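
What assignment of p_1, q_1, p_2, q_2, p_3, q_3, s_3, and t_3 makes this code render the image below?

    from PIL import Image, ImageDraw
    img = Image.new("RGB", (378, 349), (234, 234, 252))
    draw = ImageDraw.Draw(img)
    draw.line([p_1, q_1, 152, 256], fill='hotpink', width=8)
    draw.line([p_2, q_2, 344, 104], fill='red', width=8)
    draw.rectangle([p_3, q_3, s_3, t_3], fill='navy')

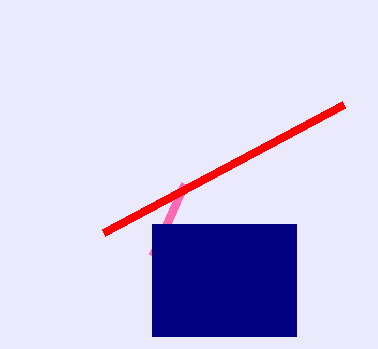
p_1 = 184
q_1 = 184
p_2 = 104
q_2 = 232
p_3 = 152
q_3 = 224
s_3 = 296
t_3 = 336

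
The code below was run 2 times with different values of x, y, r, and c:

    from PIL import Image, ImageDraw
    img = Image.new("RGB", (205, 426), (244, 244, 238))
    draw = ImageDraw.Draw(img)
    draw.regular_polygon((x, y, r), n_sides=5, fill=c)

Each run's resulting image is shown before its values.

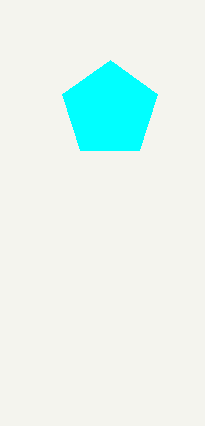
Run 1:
x = 110
y = 110
r = 50
c = 'cyan'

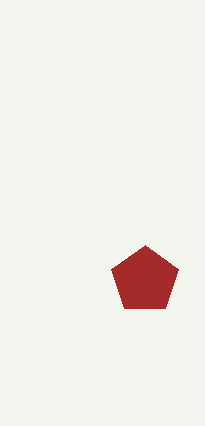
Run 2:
x = 145; y = 280; r = 35; c = 'brown'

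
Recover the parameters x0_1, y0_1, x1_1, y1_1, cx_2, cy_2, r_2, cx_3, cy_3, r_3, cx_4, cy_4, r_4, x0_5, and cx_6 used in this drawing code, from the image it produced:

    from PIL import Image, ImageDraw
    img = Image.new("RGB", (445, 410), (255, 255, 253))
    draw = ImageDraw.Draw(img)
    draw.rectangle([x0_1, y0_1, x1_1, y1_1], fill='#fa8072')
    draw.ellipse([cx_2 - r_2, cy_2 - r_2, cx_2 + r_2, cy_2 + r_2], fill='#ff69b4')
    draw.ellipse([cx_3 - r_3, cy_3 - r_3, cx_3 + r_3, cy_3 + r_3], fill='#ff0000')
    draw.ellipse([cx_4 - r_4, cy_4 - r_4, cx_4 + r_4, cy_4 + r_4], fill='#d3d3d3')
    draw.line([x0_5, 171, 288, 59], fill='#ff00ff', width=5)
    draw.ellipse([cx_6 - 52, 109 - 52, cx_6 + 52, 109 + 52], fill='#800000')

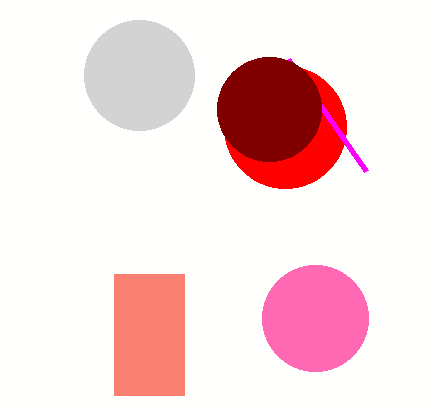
x0_1 = 114, y0_1 = 274, x1_1 = 184, y1_1 = 395, cx_2 = 315, cy_2 = 318, r_2 = 53, cx_3 = 285, cy_3 = 127, r_3 = 61, cx_4 = 139, cy_4 = 75, r_4 = 55, x0_5 = 366, cx_6 = 269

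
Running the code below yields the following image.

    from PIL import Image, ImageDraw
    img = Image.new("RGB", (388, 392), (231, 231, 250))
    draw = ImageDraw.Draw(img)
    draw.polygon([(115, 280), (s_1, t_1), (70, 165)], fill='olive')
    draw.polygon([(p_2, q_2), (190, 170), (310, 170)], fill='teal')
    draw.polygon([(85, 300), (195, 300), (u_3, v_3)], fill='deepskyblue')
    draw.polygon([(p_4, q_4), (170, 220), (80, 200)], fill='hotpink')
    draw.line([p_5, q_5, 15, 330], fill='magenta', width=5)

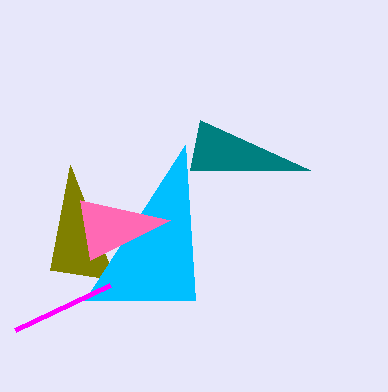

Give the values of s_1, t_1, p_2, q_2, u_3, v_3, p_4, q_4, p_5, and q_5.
s_1 = 50; t_1 = 270; p_2 = 200; q_2 = 120; u_3 = 185; v_3 = 145; p_4 = 90; q_4 = 260; p_5 = 110; q_5 = 285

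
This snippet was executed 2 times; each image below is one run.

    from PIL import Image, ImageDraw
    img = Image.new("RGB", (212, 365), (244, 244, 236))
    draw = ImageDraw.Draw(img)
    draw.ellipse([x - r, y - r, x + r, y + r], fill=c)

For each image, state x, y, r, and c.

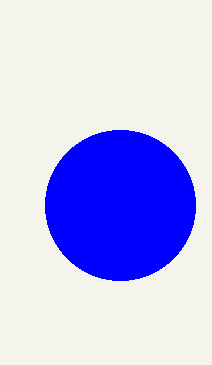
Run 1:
x = 120, y = 205, r = 75, c = 'blue'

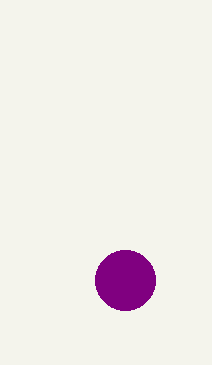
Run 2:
x = 125, y = 280, r = 30, c = 'purple'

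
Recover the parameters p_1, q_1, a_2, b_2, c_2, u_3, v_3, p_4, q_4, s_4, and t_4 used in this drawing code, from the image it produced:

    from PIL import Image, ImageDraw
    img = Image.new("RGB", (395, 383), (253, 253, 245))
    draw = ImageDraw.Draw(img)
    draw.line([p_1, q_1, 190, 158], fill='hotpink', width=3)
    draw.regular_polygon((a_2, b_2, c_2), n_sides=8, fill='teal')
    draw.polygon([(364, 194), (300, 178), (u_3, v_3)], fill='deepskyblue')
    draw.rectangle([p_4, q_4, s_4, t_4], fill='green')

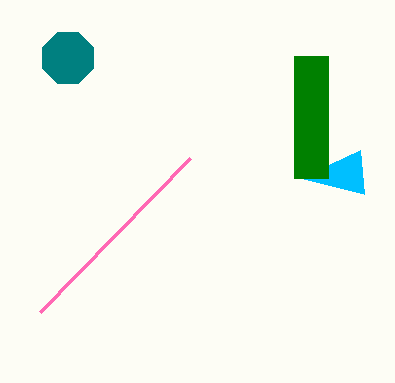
p_1 = 40, q_1 = 312, a_2 = 68, b_2 = 58, c_2 = 28, u_3 = 360, v_3 = 150, p_4 = 294, q_4 = 56, s_4 = 328, t_4 = 178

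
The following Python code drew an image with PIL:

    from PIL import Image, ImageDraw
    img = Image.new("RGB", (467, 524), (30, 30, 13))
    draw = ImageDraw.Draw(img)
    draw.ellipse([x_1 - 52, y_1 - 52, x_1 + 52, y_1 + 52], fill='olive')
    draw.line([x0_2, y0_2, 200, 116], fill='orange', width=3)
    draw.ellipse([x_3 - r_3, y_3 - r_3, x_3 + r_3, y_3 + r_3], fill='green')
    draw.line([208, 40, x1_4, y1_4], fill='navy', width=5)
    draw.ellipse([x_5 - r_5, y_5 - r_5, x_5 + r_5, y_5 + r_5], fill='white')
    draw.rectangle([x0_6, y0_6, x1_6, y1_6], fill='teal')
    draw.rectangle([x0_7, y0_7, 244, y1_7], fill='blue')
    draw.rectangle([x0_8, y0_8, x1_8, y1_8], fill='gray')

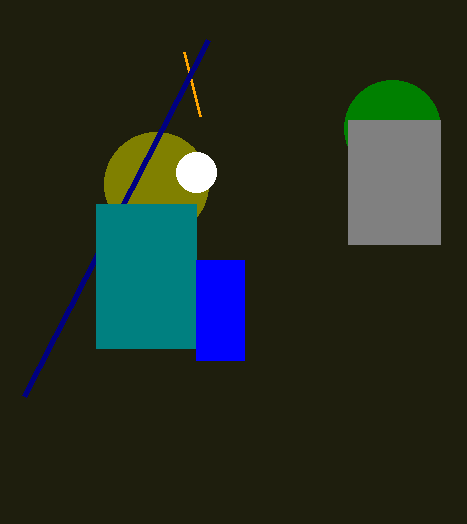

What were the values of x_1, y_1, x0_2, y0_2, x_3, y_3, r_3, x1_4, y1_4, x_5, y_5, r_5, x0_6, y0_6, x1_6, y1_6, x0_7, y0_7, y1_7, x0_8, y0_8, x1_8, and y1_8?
x_1 = 156; y_1 = 184; x0_2 = 184; y0_2 = 52; x_3 = 392; y_3 = 128; r_3 = 48; x1_4 = 24; y1_4 = 396; x_5 = 196; y_5 = 172; r_5 = 20; x0_6 = 96; y0_6 = 204; x1_6 = 196; y1_6 = 348; x0_7 = 196; y0_7 = 260; y1_7 = 360; x0_8 = 348; y0_8 = 120; x1_8 = 440; y1_8 = 244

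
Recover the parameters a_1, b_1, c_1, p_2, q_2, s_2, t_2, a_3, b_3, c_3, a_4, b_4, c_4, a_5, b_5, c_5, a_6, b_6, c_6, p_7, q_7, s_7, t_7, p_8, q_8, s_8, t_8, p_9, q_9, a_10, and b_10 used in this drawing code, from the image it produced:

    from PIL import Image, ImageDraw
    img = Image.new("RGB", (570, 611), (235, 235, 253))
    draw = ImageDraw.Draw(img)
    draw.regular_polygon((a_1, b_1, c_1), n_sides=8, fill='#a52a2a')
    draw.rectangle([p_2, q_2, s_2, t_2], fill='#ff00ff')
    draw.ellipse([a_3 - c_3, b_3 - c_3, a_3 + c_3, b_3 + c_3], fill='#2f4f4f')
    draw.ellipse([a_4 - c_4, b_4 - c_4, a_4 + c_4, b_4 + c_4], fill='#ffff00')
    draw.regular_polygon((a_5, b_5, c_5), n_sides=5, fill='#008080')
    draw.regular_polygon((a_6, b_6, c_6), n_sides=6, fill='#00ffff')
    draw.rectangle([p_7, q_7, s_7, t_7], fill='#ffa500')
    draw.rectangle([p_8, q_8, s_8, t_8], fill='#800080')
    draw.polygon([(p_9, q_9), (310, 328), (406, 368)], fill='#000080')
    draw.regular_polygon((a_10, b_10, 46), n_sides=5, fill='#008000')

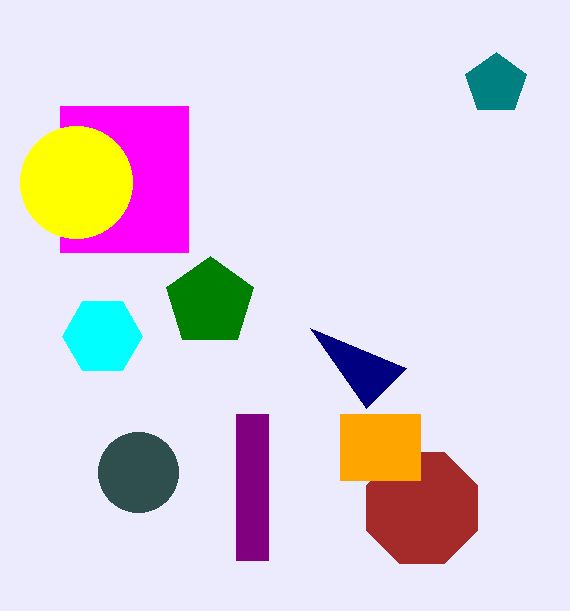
a_1 = 422, b_1 = 508, c_1 = 60, p_2 = 60, q_2 = 106, s_2 = 188, t_2 = 252, a_3 = 138, b_3 = 472, c_3 = 40, a_4 = 76, b_4 = 182, c_4 = 56, a_5 = 496, b_5 = 84, c_5 = 32, a_6 = 102, b_6 = 336, c_6 = 40, p_7 = 340, q_7 = 414, s_7 = 420, t_7 = 480, p_8 = 236, q_8 = 414, s_8 = 268, t_8 = 560, p_9 = 366, q_9 = 408, a_10 = 210, b_10 = 302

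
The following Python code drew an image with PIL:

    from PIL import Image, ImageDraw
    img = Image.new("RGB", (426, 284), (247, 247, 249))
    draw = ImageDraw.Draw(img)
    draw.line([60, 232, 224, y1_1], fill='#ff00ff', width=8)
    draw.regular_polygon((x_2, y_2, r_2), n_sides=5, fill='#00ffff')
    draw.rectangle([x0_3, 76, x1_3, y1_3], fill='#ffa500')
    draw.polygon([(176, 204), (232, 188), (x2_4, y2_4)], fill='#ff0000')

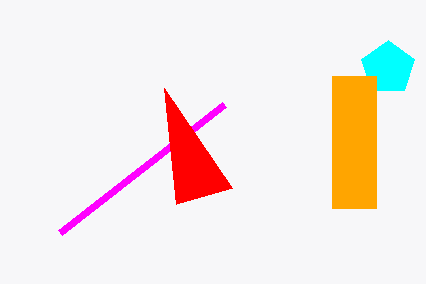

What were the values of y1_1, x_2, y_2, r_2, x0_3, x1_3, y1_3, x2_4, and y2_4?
y1_1 = 104; x_2 = 388; y_2 = 68; r_2 = 28; x0_3 = 332; x1_3 = 376; y1_3 = 208; x2_4 = 164; y2_4 = 88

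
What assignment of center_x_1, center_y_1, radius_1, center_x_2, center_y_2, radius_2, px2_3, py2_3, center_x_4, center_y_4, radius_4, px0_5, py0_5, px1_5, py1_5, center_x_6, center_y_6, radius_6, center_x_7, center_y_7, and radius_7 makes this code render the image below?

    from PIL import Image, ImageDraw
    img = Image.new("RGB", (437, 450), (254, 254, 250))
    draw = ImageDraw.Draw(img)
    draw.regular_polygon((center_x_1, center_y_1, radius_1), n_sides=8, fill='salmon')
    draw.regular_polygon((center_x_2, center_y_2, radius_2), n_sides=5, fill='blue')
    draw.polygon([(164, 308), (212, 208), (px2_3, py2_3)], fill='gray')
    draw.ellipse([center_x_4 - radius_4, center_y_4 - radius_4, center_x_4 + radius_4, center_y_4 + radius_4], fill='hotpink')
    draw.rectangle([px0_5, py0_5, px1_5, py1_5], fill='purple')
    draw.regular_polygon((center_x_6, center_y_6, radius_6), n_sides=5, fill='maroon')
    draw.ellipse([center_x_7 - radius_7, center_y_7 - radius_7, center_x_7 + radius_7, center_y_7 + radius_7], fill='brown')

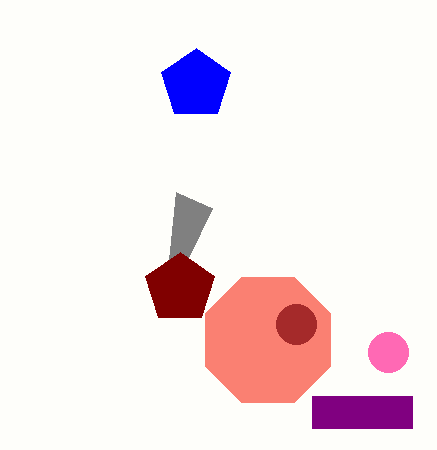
center_x_1 = 268; center_y_1 = 340; radius_1 = 68; center_x_2 = 196; center_y_2 = 84; radius_2 = 36; px2_3 = 176; py2_3 = 192; center_x_4 = 388; center_y_4 = 352; radius_4 = 20; px0_5 = 312; py0_5 = 396; px1_5 = 412; py1_5 = 428; center_x_6 = 180; center_y_6 = 288; radius_6 = 36; center_x_7 = 296; center_y_7 = 324; radius_7 = 20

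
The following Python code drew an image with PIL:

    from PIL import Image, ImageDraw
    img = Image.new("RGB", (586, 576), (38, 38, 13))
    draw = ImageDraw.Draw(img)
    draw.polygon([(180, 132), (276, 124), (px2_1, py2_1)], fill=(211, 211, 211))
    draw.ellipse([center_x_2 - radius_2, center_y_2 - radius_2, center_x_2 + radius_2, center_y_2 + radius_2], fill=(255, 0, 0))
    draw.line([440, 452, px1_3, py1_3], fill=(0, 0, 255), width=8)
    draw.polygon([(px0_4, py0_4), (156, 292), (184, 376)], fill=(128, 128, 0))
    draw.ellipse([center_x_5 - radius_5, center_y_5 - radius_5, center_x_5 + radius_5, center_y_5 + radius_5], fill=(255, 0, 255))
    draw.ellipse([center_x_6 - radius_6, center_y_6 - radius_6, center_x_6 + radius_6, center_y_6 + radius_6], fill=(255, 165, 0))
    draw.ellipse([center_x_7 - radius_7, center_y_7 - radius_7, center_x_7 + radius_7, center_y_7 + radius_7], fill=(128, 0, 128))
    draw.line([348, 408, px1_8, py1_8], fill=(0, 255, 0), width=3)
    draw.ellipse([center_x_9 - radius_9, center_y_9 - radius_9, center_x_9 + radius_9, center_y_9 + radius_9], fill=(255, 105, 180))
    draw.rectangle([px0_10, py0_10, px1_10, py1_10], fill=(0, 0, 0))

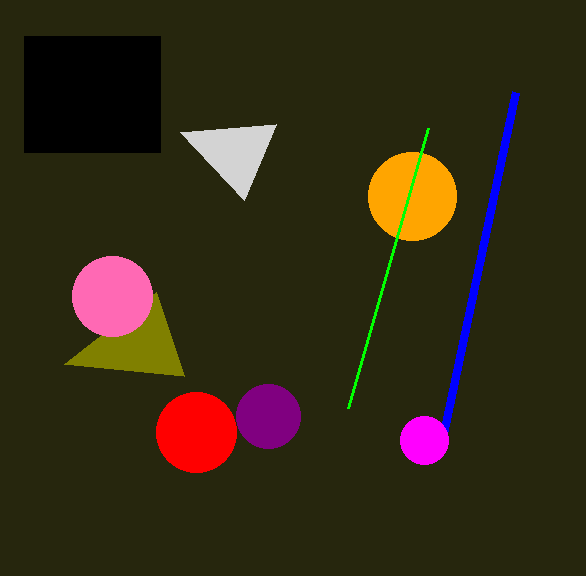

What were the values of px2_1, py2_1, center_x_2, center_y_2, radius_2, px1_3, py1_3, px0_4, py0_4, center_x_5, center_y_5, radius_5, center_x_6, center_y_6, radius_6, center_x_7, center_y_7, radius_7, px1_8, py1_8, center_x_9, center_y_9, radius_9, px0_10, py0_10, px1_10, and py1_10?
px2_1 = 244, py2_1 = 200, center_x_2 = 196, center_y_2 = 432, radius_2 = 40, px1_3 = 516, py1_3 = 92, px0_4 = 64, py0_4 = 364, center_x_5 = 424, center_y_5 = 440, radius_5 = 24, center_x_6 = 412, center_y_6 = 196, radius_6 = 44, center_x_7 = 268, center_y_7 = 416, radius_7 = 32, px1_8 = 428, py1_8 = 128, center_x_9 = 112, center_y_9 = 296, radius_9 = 40, px0_10 = 24, py0_10 = 36, px1_10 = 160, py1_10 = 152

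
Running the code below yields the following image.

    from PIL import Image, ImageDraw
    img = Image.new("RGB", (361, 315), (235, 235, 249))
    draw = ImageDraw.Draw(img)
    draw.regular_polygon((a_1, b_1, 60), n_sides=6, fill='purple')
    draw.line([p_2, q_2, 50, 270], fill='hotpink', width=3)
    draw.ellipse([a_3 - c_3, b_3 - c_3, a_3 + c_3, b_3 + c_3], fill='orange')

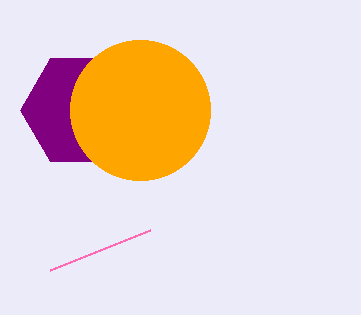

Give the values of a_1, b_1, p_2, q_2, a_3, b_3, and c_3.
a_1 = 80; b_1 = 110; p_2 = 150; q_2 = 230; a_3 = 140; b_3 = 110; c_3 = 70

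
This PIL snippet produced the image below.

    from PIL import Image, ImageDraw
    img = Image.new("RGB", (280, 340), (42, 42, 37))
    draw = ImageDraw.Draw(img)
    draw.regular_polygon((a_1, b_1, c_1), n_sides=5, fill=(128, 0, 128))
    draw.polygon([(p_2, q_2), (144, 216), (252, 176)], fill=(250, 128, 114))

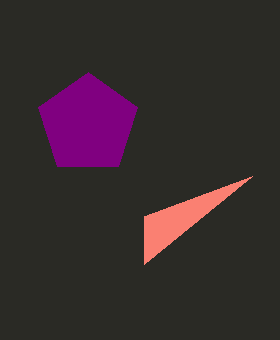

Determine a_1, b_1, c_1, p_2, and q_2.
a_1 = 88; b_1 = 124; c_1 = 52; p_2 = 144; q_2 = 264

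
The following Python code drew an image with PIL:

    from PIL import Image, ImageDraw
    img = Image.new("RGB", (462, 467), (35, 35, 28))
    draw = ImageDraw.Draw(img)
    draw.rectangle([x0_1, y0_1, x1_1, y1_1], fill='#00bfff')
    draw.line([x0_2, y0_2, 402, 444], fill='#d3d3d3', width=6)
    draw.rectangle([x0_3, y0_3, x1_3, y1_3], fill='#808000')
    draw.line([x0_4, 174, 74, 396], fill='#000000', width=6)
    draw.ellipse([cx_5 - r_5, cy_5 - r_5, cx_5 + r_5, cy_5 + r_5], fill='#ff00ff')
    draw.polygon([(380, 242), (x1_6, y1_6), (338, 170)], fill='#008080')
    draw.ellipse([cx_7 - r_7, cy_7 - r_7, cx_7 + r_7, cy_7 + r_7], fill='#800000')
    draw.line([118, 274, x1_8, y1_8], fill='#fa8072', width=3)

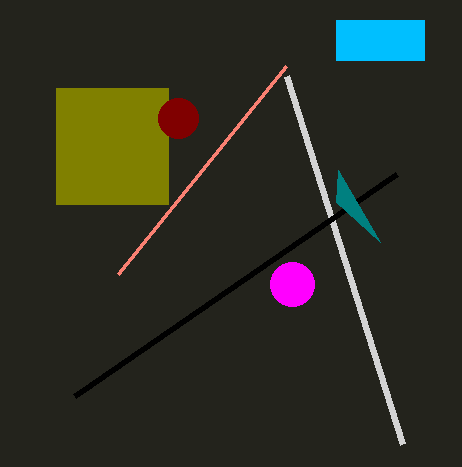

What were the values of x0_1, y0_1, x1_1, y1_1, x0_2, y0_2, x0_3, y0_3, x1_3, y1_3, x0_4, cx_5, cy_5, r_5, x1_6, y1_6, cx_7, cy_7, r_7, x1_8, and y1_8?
x0_1 = 336; y0_1 = 20; x1_1 = 424; y1_1 = 60; x0_2 = 286; y0_2 = 76; x0_3 = 56; y0_3 = 88; x1_3 = 168; y1_3 = 204; x0_4 = 396; cx_5 = 292; cy_5 = 284; r_5 = 22; x1_6 = 336; y1_6 = 202; cx_7 = 178; cy_7 = 118; r_7 = 20; x1_8 = 286; y1_8 = 66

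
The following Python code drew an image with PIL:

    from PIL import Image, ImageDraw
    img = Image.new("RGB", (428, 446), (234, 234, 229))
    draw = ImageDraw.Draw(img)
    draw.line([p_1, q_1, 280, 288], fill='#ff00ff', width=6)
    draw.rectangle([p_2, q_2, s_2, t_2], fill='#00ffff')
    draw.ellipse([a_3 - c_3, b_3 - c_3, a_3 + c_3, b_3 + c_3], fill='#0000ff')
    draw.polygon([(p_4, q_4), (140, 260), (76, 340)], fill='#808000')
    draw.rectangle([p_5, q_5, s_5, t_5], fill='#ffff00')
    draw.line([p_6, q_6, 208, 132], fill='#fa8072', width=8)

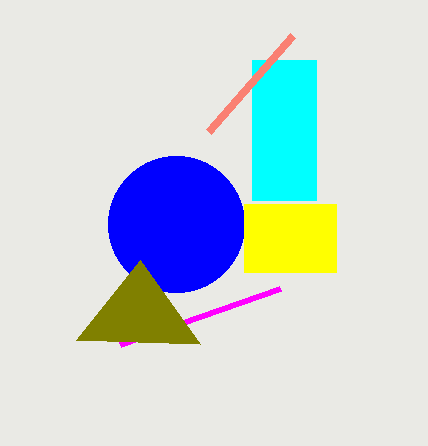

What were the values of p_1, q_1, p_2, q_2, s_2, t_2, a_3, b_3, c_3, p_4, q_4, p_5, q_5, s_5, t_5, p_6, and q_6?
p_1 = 120; q_1 = 344; p_2 = 252; q_2 = 60; s_2 = 316; t_2 = 200; a_3 = 176; b_3 = 224; c_3 = 68; p_4 = 200; q_4 = 344; p_5 = 244; q_5 = 204; s_5 = 336; t_5 = 272; p_6 = 292; q_6 = 36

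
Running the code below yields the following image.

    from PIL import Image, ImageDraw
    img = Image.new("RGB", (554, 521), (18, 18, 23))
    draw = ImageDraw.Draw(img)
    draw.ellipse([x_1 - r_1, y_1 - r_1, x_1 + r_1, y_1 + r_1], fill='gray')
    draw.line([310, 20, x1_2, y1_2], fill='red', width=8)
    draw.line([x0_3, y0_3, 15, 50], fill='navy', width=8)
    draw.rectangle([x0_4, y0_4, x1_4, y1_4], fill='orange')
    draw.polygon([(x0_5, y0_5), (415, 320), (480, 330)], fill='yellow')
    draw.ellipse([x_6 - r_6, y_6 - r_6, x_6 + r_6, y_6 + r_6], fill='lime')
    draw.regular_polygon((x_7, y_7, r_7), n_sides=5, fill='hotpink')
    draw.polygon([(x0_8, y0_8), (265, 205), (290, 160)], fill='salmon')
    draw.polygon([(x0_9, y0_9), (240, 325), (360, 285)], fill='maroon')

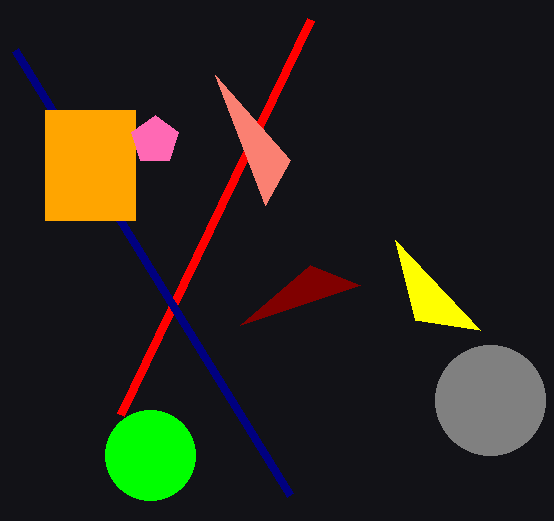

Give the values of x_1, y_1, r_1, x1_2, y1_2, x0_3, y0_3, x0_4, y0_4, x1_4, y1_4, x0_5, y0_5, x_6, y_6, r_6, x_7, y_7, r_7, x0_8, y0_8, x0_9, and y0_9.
x_1 = 490
y_1 = 400
r_1 = 55
x1_2 = 120
y1_2 = 415
x0_3 = 290
y0_3 = 495
x0_4 = 45
y0_4 = 110
x1_4 = 135
y1_4 = 220
x0_5 = 395
y0_5 = 240
x_6 = 150
y_6 = 455
r_6 = 45
x_7 = 155
y_7 = 140
r_7 = 25
x0_8 = 215
y0_8 = 75
x0_9 = 310
y0_9 = 265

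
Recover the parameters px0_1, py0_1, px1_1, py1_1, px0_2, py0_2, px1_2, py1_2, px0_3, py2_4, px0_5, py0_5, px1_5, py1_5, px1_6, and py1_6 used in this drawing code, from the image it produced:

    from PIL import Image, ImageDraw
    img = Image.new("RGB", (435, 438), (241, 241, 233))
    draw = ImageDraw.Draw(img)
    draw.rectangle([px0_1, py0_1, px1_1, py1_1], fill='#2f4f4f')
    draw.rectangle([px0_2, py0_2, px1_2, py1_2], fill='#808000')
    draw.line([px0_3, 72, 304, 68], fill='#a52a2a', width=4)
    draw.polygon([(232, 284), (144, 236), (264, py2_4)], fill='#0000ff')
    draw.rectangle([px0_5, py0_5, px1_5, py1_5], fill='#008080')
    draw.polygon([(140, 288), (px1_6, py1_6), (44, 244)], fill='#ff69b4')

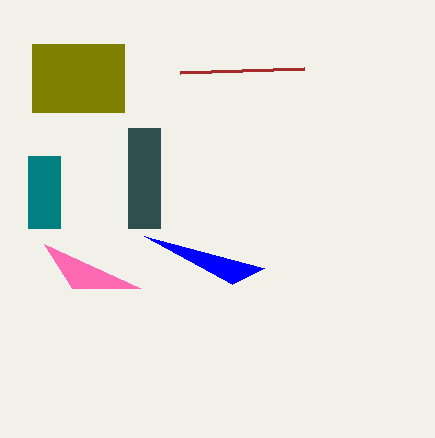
px0_1 = 128
py0_1 = 128
px1_1 = 160
py1_1 = 228
px0_2 = 32
py0_2 = 44
px1_2 = 124
py1_2 = 112
px0_3 = 180
py2_4 = 268
px0_5 = 28
py0_5 = 156
px1_5 = 60
py1_5 = 228
px1_6 = 72
py1_6 = 288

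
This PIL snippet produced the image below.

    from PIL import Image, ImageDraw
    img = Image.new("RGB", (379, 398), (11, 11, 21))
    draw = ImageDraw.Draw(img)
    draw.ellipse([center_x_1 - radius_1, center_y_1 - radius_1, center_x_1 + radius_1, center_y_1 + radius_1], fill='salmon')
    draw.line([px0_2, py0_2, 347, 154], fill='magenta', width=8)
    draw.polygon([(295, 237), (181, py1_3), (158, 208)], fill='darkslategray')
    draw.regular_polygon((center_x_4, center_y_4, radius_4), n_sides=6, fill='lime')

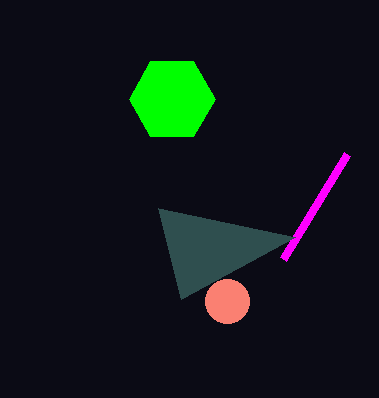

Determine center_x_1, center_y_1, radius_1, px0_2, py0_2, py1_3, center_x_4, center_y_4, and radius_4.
center_x_1 = 227, center_y_1 = 301, radius_1 = 22, px0_2 = 283, py0_2 = 259, py1_3 = 299, center_x_4 = 172, center_y_4 = 99, radius_4 = 43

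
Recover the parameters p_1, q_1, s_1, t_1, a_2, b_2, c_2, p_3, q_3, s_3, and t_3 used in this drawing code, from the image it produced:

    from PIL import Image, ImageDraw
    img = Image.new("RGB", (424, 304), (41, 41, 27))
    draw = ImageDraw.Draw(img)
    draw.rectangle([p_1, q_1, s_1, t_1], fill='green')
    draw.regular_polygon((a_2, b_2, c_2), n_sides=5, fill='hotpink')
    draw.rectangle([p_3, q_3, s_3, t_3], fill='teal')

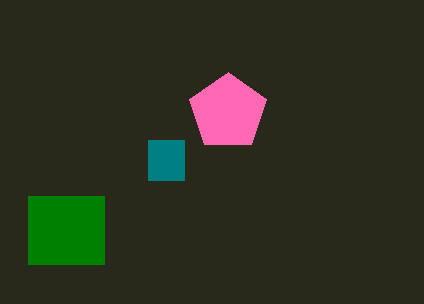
p_1 = 28, q_1 = 196, s_1 = 104, t_1 = 264, a_2 = 228, b_2 = 112, c_2 = 40, p_3 = 148, q_3 = 140, s_3 = 184, t_3 = 180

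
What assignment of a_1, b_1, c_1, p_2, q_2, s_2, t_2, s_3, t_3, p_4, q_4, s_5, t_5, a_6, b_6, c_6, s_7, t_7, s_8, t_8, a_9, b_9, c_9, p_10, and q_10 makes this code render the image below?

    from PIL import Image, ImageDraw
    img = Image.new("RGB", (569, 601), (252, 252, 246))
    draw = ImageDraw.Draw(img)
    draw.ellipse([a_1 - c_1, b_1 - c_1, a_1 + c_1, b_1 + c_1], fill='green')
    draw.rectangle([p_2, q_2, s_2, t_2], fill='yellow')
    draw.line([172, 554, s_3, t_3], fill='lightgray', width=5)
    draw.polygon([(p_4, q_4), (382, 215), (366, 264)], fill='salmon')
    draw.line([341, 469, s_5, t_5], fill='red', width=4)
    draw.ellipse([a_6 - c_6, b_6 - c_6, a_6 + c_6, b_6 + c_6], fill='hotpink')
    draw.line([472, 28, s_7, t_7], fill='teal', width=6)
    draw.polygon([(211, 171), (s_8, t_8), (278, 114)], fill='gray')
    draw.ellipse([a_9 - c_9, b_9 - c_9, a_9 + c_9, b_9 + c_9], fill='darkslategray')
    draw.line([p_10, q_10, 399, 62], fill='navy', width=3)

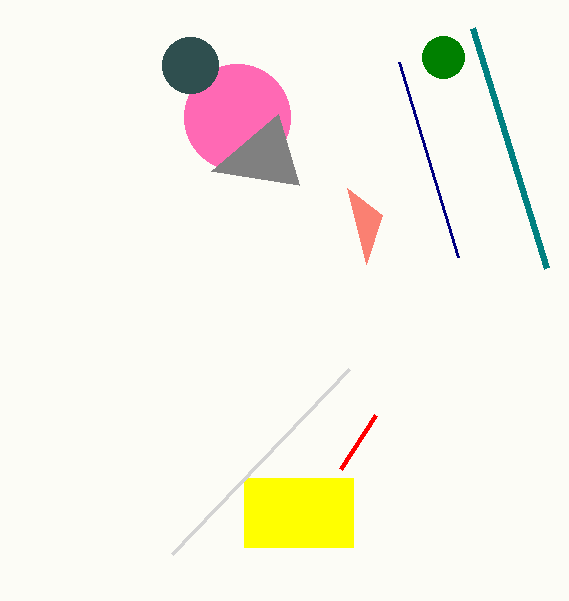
a_1 = 443, b_1 = 57, c_1 = 21, p_2 = 244, q_2 = 478, s_2 = 353, t_2 = 547, s_3 = 349, t_3 = 369, p_4 = 347, q_4 = 188, s_5 = 376, t_5 = 415, a_6 = 237, b_6 = 117, c_6 = 53, s_7 = 546, t_7 = 268, s_8 = 299, t_8 = 185, a_9 = 190, b_9 = 65, c_9 = 28, p_10 = 458, q_10 = 257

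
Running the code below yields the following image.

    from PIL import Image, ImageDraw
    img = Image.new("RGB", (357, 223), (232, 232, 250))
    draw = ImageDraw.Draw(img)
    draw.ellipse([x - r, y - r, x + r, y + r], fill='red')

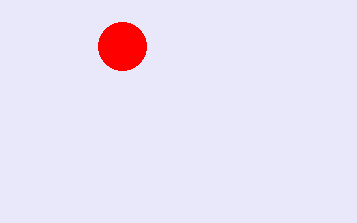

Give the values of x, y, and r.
x = 122, y = 46, r = 24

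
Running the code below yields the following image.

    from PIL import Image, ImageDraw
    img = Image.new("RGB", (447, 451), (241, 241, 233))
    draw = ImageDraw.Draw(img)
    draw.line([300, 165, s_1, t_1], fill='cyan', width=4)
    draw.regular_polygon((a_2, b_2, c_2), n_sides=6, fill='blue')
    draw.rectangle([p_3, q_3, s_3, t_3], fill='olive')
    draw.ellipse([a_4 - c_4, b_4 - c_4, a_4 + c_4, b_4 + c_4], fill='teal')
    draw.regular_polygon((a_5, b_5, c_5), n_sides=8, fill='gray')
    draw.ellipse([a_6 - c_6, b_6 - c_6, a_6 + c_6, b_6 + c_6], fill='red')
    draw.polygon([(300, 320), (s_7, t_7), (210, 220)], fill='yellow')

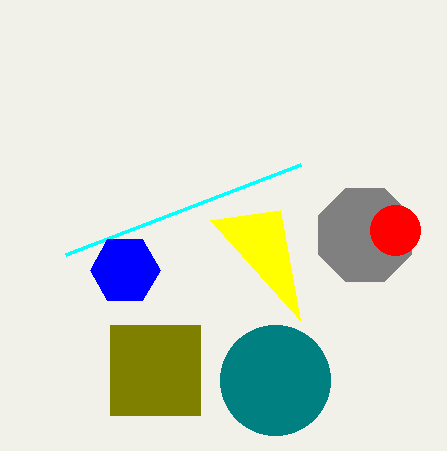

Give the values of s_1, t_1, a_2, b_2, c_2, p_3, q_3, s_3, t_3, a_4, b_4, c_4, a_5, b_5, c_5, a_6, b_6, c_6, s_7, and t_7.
s_1 = 65; t_1 = 255; a_2 = 125; b_2 = 270; c_2 = 35; p_3 = 110; q_3 = 325; s_3 = 200; t_3 = 415; a_4 = 275; b_4 = 380; c_4 = 55; a_5 = 365; b_5 = 235; c_5 = 50; a_6 = 395; b_6 = 230; c_6 = 25; s_7 = 280; t_7 = 210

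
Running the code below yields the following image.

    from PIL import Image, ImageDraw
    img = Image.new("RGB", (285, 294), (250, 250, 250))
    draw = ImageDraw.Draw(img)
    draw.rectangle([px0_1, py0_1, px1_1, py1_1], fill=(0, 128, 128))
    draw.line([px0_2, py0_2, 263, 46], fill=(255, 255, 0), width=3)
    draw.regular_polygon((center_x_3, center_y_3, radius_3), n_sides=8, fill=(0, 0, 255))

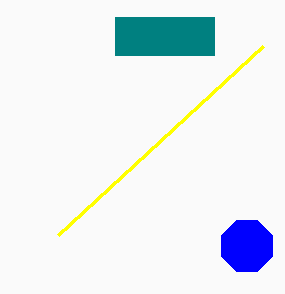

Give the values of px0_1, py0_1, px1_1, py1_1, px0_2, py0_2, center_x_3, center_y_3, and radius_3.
px0_1 = 115, py0_1 = 17, px1_1 = 214, py1_1 = 55, px0_2 = 58, py0_2 = 235, center_x_3 = 247, center_y_3 = 246, radius_3 = 28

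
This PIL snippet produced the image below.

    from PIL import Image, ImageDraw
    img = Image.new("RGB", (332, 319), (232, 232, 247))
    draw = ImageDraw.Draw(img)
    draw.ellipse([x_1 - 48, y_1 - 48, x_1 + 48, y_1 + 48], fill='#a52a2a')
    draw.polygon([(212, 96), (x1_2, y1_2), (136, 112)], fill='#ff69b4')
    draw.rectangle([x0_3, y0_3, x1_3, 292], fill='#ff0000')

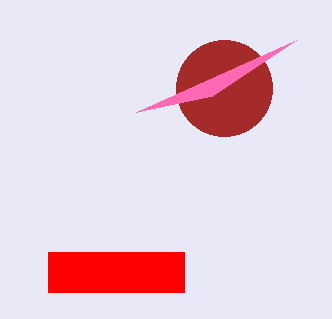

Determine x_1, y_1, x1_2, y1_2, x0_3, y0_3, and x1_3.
x_1 = 224
y_1 = 88
x1_2 = 296
y1_2 = 40
x0_3 = 48
y0_3 = 252
x1_3 = 184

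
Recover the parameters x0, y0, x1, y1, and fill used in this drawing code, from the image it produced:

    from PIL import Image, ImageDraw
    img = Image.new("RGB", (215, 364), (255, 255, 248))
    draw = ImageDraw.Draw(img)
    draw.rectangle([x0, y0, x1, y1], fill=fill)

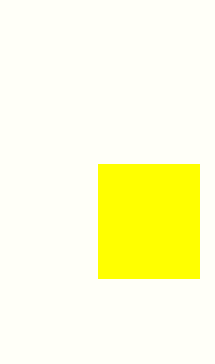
x0 = 98, y0 = 164, x1 = 199, y1 = 278, fill = 'yellow'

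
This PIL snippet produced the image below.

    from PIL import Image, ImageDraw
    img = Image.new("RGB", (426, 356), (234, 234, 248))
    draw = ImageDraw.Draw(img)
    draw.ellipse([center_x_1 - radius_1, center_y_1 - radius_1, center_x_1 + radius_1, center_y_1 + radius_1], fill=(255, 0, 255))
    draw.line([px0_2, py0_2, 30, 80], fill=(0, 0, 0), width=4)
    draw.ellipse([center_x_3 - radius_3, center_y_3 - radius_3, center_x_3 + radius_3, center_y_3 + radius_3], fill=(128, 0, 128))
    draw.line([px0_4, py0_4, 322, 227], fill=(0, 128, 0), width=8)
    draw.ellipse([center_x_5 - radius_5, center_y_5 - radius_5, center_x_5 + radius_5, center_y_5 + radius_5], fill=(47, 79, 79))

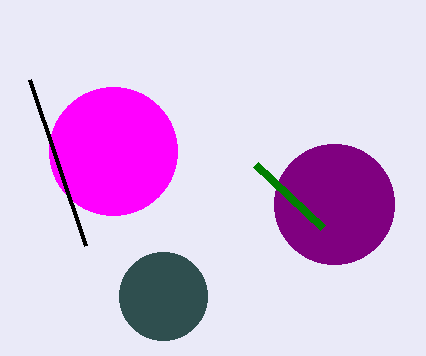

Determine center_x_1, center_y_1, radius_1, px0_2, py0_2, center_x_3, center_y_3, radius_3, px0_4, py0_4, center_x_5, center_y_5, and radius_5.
center_x_1 = 113; center_y_1 = 151; radius_1 = 64; px0_2 = 86; py0_2 = 246; center_x_3 = 334; center_y_3 = 204; radius_3 = 60; px0_4 = 255; py0_4 = 164; center_x_5 = 163; center_y_5 = 296; radius_5 = 44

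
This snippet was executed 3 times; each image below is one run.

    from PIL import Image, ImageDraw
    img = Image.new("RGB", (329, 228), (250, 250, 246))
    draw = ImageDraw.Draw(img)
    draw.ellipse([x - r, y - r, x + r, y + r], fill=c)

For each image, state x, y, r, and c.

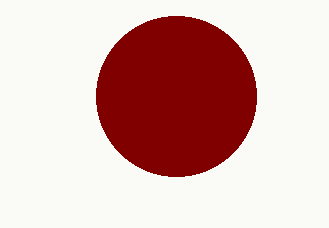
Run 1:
x = 176, y = 96, r = 80, c = 'maroon'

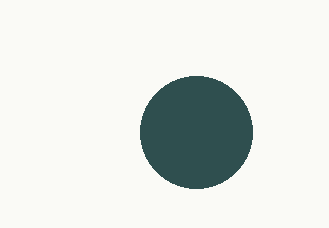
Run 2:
x = 196, y = 132, r = 56, c = 'darkslategray'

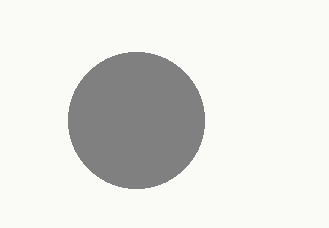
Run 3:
x = 136; y = 120; r = 68; c = 'gray'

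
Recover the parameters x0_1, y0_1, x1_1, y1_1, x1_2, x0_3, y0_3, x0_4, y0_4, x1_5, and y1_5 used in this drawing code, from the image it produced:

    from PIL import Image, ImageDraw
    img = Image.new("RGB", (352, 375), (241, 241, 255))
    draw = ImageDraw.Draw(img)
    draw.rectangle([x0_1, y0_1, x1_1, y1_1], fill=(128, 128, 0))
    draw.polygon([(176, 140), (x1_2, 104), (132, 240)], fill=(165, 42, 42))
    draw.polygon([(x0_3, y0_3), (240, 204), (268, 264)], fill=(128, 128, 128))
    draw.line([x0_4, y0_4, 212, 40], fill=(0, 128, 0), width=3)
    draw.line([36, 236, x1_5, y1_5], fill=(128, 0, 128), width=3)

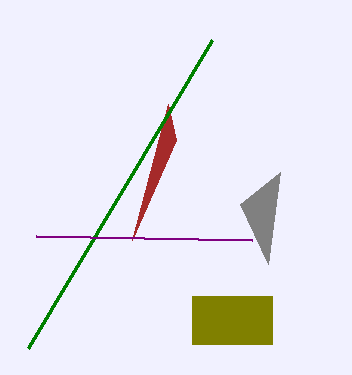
x0_1 = 192; y0_1 = 296; x1_1 = 272; y1_1 = 344; x1_2 = 168; x0_3 = 280; y0_3 = 172; x0_4 = 28; y0_4 = 348; x1_5 = 252; y1_5 = 240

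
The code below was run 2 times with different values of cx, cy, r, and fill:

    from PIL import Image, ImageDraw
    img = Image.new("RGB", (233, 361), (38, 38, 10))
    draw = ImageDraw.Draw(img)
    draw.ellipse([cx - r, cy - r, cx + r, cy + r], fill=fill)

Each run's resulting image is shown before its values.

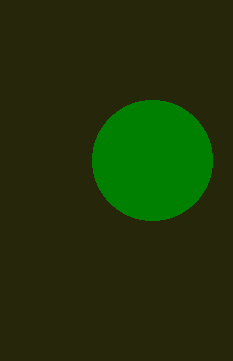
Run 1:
cx = 152, cy = 160, r = 60, fill = 'green'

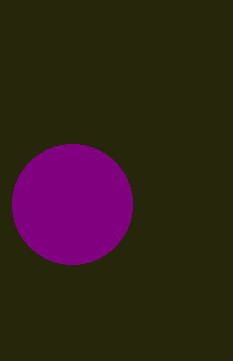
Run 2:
cx = 72, cy = 204, r = 60, fill = 'purple'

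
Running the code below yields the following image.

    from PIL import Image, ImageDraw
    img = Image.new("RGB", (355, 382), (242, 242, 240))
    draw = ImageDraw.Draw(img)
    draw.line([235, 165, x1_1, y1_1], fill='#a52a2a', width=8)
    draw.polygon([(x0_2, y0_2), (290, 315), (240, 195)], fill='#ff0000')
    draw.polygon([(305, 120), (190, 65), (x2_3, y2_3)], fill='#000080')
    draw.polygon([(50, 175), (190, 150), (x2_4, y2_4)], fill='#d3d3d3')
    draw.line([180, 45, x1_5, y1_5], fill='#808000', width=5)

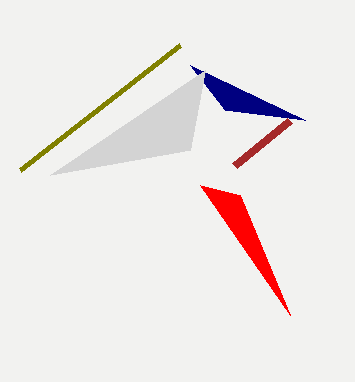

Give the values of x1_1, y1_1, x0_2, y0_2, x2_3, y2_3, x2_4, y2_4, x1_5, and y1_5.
x1_1 = 290; y1_1 = 120; x0_2 = 200; y0_2 = 185; x2_3 = 225; y2_3 = 110; x2_4 = 205; y2_4 = 70; x1_5 = 20; y1_5 = 170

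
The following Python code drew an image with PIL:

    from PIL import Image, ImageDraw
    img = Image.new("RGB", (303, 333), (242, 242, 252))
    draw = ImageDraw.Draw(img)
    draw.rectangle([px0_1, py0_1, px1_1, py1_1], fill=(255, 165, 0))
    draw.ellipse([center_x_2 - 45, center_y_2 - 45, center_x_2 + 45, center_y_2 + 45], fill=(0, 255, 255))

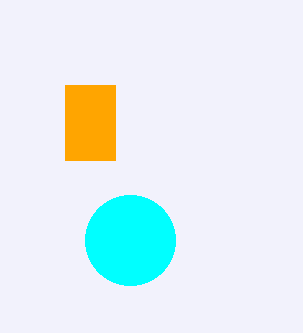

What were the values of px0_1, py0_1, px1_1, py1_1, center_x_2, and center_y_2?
px0_1 = 65, py0_1 = 85, px1_1 = 115, py1_1 = 160, center_x_2 = 130, center_y_2 = 240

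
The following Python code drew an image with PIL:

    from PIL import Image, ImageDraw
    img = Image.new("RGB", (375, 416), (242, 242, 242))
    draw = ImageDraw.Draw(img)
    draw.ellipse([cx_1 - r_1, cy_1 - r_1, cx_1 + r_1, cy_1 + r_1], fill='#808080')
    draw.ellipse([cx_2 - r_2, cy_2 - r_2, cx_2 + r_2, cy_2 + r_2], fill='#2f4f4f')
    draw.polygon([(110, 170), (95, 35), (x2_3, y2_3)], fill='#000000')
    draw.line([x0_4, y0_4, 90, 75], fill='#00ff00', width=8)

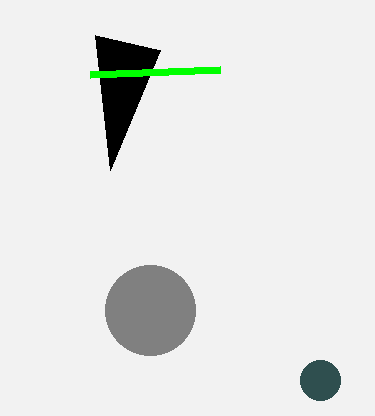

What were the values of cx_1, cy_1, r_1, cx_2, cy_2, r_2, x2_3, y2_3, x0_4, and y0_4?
cx_1 = 150; cy_1 = 310; r_1 = 45; cx_2 = 320; cy_2 = 380; r_2 = 20; x2_3 = 160; y2_3 = 50; x0_4 = 220; y0_4 = 70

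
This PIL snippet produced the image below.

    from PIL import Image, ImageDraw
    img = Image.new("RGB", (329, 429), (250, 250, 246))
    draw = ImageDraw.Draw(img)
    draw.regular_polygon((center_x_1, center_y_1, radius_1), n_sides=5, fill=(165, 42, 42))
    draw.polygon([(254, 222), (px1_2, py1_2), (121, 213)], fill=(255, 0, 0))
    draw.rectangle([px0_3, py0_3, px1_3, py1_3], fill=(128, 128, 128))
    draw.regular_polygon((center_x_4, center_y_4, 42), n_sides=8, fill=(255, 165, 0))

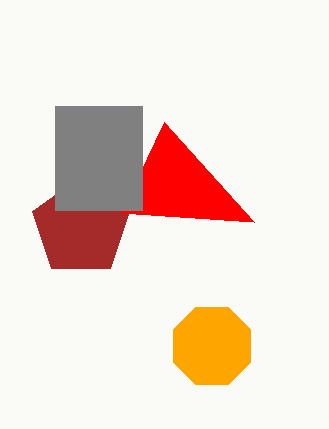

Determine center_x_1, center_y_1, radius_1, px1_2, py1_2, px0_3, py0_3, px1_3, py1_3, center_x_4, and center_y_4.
center_x_1 = 81; center_y_1 = 227; radius_1 = 51; px1_2 = 164; py1_2 = 122; px0_3 = 55; py0_3 = 106; px1_3 = 142; py1_3 = 210; center_x_4 = 212; center_y_4 = 346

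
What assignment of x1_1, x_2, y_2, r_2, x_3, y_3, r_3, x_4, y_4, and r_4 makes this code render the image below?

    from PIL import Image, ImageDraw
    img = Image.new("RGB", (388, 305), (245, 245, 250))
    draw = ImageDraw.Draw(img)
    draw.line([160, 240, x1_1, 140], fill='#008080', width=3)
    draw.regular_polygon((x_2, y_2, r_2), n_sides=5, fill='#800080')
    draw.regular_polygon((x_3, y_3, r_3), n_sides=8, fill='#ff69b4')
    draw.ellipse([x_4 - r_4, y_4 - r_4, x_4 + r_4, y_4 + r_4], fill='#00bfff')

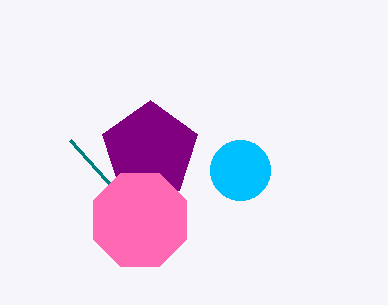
x1_1 = 70
x_2 = 150
y_2 = 150
r_2 = 50
x_3 = 140
y_3 = 220
r_3 = 50
x_4 = 240
y_4 = 170
r_4 = 30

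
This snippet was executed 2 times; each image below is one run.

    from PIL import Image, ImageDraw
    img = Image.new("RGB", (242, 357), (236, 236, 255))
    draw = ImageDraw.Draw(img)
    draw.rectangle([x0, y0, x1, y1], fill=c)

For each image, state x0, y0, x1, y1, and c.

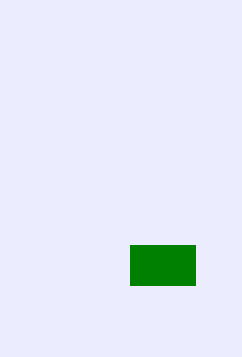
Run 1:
x0 = 130
y0 = 245
x1 = 195
y1 = 285
c = 'green'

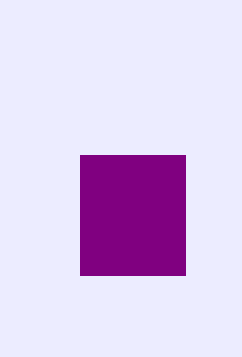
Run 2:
x0 = 80; y0 = 155; x1 = 185; y1 = 275; c = 'purple'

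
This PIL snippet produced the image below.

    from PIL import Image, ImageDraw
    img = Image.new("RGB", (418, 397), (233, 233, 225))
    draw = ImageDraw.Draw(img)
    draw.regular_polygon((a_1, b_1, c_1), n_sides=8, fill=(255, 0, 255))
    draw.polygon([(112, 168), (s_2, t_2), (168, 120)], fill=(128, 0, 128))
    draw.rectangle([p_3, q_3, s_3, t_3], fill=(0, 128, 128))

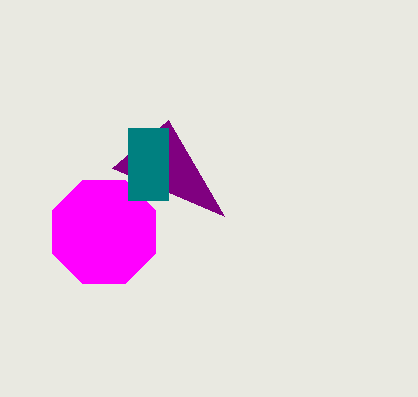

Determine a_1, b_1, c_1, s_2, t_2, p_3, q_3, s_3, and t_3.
a_1 = 104; b_1 = 232; c_1 = 56; s_2 = 224; t_2 = 216; p_3 = 128; q_3 = 128; s_3 = 168; t_3 = 200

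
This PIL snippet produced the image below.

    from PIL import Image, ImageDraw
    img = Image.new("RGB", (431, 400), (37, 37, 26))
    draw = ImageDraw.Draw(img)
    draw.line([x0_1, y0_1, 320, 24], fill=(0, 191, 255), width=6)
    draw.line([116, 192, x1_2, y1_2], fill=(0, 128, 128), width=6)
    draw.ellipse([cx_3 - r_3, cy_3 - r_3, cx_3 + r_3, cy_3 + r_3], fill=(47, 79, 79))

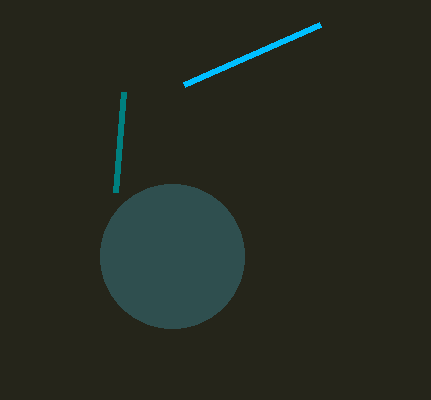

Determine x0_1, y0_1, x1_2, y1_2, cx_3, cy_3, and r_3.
x0_1 = 184, y0_1 = 84, x1_2 = 124, y1_2 = 92, cx_3 = 172, cy_3 = 256, r_3 = 72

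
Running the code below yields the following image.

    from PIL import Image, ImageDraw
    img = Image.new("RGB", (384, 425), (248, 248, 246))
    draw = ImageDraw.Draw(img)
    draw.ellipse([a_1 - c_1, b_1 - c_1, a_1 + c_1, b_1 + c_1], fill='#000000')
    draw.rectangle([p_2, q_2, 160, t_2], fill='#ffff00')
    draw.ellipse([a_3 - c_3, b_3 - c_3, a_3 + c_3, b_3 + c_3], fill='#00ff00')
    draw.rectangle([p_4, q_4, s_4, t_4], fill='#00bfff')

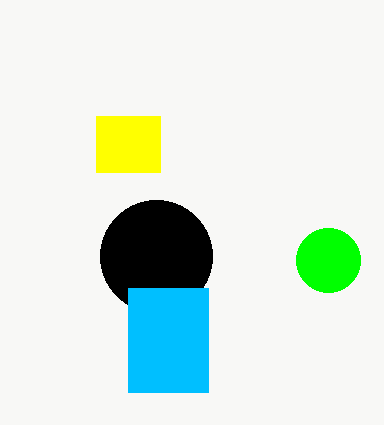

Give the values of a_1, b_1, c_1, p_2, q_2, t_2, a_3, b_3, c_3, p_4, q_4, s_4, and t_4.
a_1 = 156
b_1 = 256
c_1 = 56
p_2 = 96
q_2 = 116
t_2 = 172
a_3 = 328
b_3 = 260
c_3 = 32
p_4 = 128
q_4 = 288
s_4 = 208
t_4 = 392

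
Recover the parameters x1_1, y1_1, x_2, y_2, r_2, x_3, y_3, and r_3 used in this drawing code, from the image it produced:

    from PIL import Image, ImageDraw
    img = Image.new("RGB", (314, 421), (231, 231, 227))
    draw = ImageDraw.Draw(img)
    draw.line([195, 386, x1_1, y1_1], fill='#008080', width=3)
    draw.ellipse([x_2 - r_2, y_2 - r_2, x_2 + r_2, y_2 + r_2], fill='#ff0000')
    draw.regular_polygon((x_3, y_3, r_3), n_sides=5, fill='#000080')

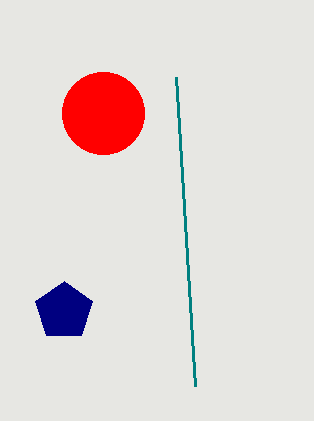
x1_1 = 176, y1_1 = 77, x_2 = 103, y_2 = 113, r_2 = 41, x_3 = 64, y_3 = 311, r_3 = 30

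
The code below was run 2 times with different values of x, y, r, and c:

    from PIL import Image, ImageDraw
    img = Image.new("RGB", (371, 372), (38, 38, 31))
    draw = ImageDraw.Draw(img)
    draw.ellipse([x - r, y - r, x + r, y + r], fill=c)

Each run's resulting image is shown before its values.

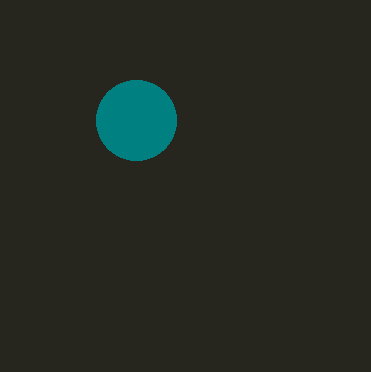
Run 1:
x = 136, y = 120, r = 40, c = 'teal'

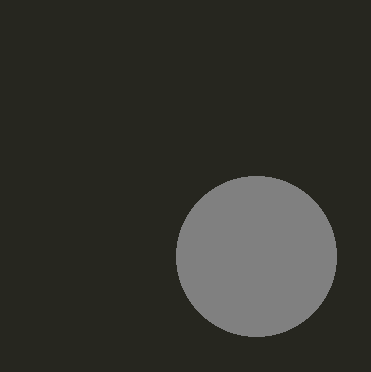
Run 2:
x = 256; y = 256; r = 80; c = 'gray'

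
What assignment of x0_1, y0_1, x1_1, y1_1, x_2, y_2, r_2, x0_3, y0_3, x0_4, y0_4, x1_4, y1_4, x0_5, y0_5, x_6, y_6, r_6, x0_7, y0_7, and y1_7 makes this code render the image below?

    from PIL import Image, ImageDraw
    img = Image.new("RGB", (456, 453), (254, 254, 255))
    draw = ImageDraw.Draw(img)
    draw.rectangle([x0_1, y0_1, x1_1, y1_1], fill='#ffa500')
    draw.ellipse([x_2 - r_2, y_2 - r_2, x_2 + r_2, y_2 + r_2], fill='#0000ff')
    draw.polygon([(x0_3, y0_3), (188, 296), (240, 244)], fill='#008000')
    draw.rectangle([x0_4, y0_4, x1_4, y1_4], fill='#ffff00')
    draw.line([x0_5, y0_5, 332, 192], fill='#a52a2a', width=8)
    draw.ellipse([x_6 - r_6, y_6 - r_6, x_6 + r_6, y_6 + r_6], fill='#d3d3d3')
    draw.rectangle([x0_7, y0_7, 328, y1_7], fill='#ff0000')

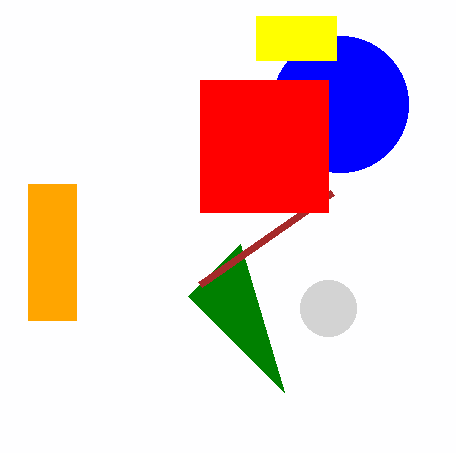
x0_1 = 28
y0_1 = 184
x1_1 = 76
y1_1 = 320
x_2 = 340
y_2 = 104
r_2 = 68
x0_3 = 284
y0_3 = 392
x0_4 = 256
y0_4 = 16
x1_4 = 336
y1_4 = 60
x0_5 = 200
y0_5 = 284
x_6 = 328
y_6 = 308
r_6 = 28
x0_7 = 200
y0_7 = 80
y1_7 = 212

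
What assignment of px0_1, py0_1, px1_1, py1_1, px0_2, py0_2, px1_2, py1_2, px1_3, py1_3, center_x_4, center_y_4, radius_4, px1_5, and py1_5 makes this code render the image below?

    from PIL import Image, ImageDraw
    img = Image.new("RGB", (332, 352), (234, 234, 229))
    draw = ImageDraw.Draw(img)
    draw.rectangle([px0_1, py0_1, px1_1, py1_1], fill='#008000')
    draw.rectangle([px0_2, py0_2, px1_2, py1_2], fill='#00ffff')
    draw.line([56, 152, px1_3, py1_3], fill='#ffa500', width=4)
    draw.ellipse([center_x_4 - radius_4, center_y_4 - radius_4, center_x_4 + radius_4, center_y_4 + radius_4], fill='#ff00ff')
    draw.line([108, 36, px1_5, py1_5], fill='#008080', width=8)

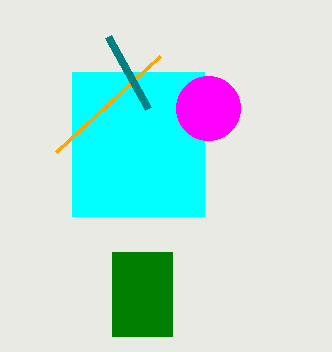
px0_1 = 112; py0_1 = 252; px1_1 = 172; py1_1 = 336; px0_2 = 72; py0_2 = 72; px1_2 = 204; py1_2 = 216; px1_3 = 160; py1_3 = 56; center_x_4 = 208; center_y_4 = 108; radius_4 = 32; px1_5 = 148; py1_5 = 108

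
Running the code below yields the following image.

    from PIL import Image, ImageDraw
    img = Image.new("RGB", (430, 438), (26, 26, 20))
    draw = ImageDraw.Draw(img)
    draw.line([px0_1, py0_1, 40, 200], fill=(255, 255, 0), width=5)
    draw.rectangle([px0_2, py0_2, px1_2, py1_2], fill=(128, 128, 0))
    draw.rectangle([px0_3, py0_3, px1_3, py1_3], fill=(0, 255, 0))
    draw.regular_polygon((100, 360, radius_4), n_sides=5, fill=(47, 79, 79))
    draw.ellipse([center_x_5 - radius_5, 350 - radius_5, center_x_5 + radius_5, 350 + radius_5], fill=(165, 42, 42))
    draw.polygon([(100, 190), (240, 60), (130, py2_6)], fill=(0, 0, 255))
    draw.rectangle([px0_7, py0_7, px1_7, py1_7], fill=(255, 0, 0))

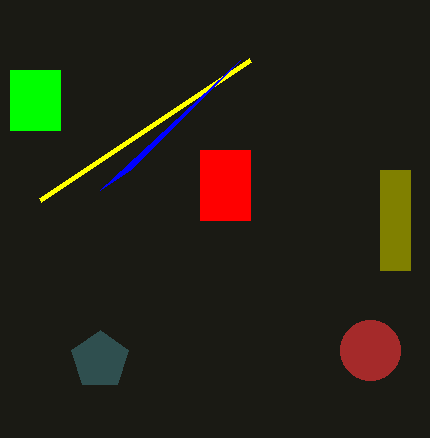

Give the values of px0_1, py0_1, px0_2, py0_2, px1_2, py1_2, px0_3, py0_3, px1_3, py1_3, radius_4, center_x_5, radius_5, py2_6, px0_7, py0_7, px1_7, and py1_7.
px0_1 = 250, py0_1 = 60, px0_2 = 380, py0_2 = 170, px1_2 = 410, py1_2 = 270, px0_3 = 10, py0_3 = 70, px1_3 = 60, py1_3 = 130, radius_4 = 30, center_x_5 = 370, radius_5 = 30, py2_6 = 170, px0_7 = 200, py0_7 = 150, px1_7 = 250, py1_7 = 220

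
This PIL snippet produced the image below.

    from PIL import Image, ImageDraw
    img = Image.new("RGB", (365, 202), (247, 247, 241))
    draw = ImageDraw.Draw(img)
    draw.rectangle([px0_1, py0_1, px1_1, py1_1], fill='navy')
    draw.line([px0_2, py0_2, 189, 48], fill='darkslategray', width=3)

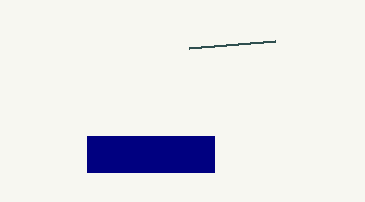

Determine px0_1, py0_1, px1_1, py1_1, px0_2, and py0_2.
px0_1 = 87; py0_1 = 136; px1_1 = 214; py1_1 = 172; px0_2 = 275; py0_2 = 41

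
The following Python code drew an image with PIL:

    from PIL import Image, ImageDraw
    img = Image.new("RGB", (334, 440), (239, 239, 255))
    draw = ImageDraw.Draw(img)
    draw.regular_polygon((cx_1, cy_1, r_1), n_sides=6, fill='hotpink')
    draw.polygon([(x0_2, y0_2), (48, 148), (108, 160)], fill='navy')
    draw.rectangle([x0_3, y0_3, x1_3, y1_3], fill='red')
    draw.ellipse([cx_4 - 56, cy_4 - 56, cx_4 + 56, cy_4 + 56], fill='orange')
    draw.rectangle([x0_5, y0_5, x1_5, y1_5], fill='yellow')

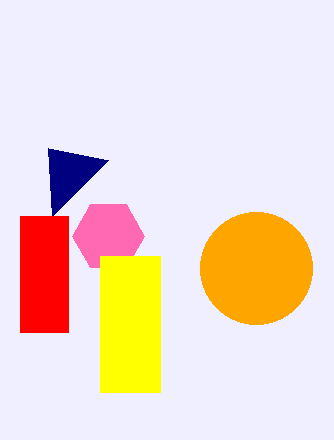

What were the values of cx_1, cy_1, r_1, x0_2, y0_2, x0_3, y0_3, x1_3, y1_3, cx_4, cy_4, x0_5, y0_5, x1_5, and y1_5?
cx_1 = 108; cy_1 = 236; r_1 = 36; x0_2 = 52; y0_2 = 216; x0_3 = 20; y0_3 = 216; x1_3 = 68; y1_3 = 332; cx_4 = 256; cy_4 = 268; x0_5 = 100; y0_5 = 256; x1_5 = 160; y1_5 = 392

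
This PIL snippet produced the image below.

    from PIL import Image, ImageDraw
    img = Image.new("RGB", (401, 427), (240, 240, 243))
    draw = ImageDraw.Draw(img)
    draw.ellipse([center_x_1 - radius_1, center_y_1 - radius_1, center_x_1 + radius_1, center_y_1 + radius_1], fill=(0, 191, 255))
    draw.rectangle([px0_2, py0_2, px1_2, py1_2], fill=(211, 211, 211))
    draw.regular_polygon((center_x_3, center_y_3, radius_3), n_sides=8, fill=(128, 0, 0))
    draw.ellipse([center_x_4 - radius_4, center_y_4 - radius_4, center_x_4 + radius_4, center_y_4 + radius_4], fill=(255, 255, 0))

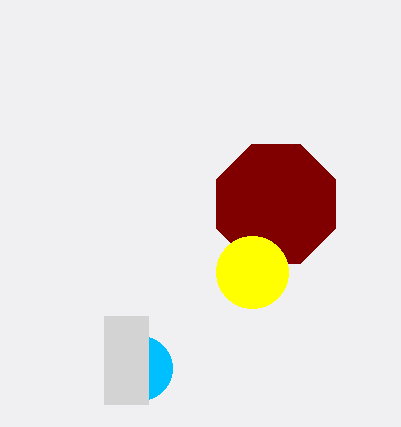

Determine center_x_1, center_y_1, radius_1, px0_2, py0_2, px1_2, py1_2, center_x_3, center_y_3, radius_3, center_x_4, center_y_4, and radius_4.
center_x_1 = 140
center_y_1 = 368
radius_1 = 32
px0_2 = 104
py0_2 = 316
px1_2 = 148
py1_2 = 404
center_x_3 = 276
center_y_3 = 204
radius_3 = 64
center_x_4 = 252
center_y_4 = 272
radius_4 = 36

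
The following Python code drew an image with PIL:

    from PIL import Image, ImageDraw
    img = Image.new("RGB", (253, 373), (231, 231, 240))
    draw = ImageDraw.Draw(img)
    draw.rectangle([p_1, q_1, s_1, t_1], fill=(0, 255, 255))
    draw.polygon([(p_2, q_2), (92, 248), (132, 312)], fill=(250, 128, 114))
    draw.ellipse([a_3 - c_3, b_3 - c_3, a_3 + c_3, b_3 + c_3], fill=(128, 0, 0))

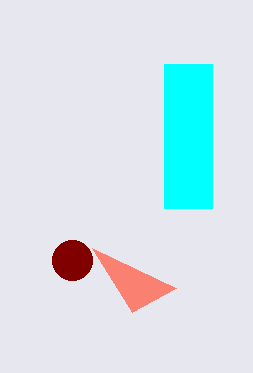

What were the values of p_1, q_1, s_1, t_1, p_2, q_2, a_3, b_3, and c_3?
p_1 = 164, q_1 = 64, s_1 = 212, t_1 = 208, p_2 = 176, q_2 = 288, a_3 = 72, b_3 = 260, c_3 = 20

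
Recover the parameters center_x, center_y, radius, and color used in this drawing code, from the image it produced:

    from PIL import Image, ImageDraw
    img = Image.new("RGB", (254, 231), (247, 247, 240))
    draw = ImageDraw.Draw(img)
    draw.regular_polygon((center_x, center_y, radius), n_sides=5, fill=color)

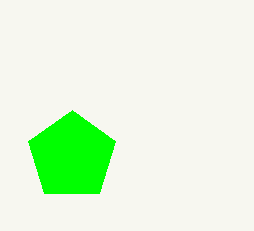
center_x = 72; center_y = 156; radius = 46; color = 'lime'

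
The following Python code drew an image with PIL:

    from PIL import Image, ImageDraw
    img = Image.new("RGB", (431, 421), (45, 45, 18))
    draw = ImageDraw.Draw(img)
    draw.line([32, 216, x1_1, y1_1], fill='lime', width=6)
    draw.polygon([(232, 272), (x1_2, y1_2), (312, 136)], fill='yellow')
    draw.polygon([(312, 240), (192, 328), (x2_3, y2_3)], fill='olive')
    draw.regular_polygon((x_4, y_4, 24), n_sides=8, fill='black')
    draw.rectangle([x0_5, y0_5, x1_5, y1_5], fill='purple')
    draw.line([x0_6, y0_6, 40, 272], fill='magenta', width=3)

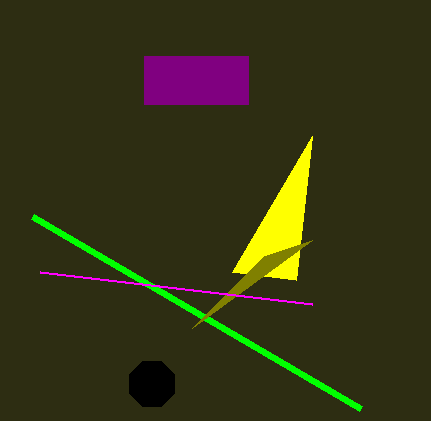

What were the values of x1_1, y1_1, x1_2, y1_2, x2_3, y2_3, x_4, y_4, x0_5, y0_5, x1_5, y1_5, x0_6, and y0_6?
x1_1 = 360, y1_1 = 408, x1_2 = 296, y1_2 = 280, x2_3 = 264, y2_3 = 256, x_4 = 152, y_4 = 384, x0_5 = 144, y0_5 = 56, x1_5 = 248, y1_5 = 104, x0_6 = 312, y0_6 = 304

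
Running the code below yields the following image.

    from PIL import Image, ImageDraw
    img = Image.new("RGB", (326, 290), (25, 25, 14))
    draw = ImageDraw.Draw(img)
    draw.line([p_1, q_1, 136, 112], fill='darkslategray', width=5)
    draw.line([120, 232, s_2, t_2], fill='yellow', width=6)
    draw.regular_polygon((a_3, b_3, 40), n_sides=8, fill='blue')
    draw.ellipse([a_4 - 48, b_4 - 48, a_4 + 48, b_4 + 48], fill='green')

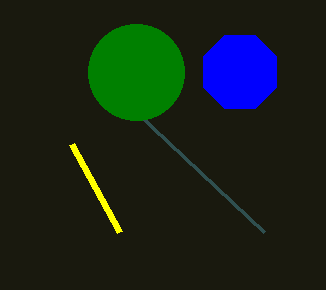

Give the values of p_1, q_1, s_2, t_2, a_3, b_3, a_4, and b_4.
p_1 = 264; q_1 = 232; s_2 = 72; t_2 = 144; a_3 = 240; b_3 = 72; a_4 = 136; b_4 = 72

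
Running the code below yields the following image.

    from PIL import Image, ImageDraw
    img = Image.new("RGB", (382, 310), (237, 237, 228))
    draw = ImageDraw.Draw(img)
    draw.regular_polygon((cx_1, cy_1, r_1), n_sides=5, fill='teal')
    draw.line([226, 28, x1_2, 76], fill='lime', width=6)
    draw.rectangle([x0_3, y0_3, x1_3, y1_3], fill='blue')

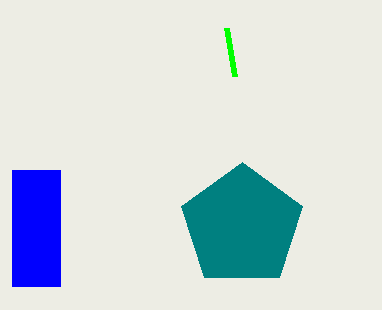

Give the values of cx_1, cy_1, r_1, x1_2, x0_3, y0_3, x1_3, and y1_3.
cx_1 = 242; cy_1 = 226; r_1 = 64; x1_2 = 234; x0_3 = 12; y0_3 = 170; x1_3 = 60; y1_3 = 286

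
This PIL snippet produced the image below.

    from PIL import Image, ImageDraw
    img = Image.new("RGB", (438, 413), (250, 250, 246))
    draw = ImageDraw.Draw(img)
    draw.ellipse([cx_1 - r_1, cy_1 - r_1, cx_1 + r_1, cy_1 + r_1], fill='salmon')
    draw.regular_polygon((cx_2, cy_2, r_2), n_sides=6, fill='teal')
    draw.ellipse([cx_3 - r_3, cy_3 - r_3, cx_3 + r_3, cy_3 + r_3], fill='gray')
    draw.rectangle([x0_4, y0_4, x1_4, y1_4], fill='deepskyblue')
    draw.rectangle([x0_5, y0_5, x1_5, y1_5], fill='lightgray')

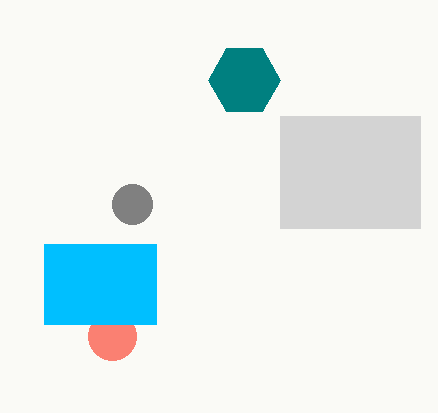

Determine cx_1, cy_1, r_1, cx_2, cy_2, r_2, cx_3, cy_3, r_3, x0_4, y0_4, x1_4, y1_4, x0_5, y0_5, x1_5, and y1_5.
cx_1 = 112; cy_1 = 336; r_1 = 24; cx_2 = 244; cy_2 = 80; r_2 = 36; cx_3 = 132; cy_3 = 204; r_3 = 20; x0_4 = 44; y0_4 = 244; x1_4 = 156; y1_4 = 324; x0_5 = 280; y0_5 = 116; x1_5 = 420; y1_5 = 228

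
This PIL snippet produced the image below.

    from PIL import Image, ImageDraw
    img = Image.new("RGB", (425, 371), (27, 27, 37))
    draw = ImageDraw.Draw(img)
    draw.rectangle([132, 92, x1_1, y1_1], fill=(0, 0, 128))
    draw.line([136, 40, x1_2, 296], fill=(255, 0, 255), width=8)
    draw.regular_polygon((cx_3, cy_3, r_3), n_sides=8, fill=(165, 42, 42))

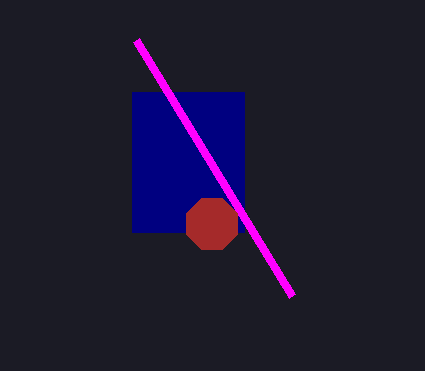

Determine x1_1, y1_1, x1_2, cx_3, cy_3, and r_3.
x1_1 = 244
y1_1 = 232
x1_2 = 292
cx_3 = 212
cy_3 = 224
r_3 = 28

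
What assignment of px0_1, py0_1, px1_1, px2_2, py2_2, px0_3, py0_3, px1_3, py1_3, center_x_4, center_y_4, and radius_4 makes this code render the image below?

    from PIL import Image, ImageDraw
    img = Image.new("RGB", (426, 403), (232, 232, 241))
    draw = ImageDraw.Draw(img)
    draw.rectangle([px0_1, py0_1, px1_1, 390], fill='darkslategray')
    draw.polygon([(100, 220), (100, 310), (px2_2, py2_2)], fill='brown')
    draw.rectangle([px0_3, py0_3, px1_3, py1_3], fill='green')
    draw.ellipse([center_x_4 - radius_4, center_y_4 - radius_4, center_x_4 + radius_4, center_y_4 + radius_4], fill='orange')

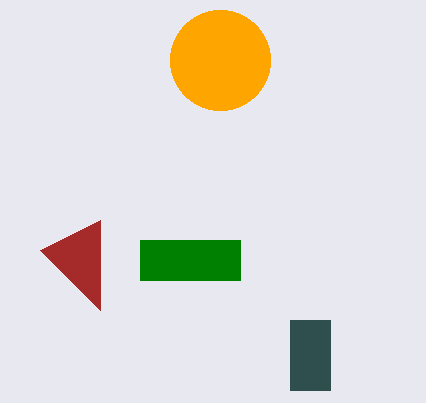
px0_1 = 290
py0_1 = 320
px1_1 = 330
px2_2 = 40
py2_2 = 250
px0_3 = 140
py0_3 = 240
px1_3 = 240
py1_3 = 280
center_x_4 = 220
center_y_4 = 60
radius_4 = 50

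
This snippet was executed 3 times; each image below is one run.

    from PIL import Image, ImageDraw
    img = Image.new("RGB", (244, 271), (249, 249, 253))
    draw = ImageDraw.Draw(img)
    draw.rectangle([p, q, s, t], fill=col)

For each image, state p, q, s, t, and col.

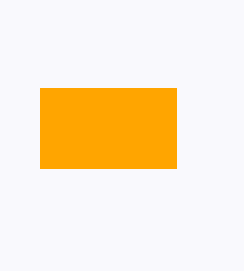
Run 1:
p = 40, q = 88, s = 176, t = 168, col = 'orange'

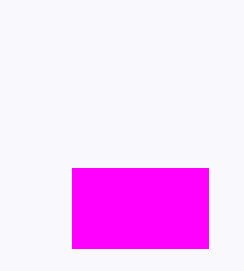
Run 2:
p = 72, q = 168, s = 208, t = 248, col = 'magenta'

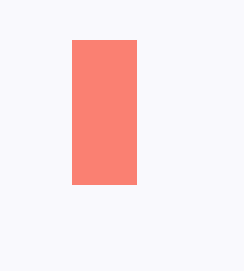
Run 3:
p = 72, q = 40, s = 136, t = 184, col = 'salmon'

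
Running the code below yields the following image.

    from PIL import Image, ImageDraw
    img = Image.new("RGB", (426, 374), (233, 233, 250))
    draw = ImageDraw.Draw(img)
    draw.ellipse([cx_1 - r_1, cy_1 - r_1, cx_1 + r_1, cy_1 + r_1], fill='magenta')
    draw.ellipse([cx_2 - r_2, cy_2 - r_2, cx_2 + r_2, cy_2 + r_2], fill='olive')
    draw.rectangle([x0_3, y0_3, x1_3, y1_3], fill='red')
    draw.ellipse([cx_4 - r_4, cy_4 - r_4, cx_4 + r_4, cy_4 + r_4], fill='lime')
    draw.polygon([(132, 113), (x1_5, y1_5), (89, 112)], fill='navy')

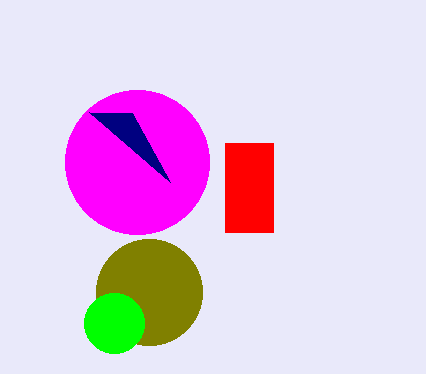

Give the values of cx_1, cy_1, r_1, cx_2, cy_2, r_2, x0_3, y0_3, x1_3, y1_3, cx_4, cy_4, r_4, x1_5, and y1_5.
cx_1 = 137, cy_1 = 162, r_1 = 72, cx_2 = 149, cy_2 = 292, r_2 = 53, x0_3 = 225, y0_3 = 143, x1_3 = 273, y1_3 = 232, cx_4 = 114, cy_4 = 323, r_4 = 30, x1_5 = 170, y1_5 = 182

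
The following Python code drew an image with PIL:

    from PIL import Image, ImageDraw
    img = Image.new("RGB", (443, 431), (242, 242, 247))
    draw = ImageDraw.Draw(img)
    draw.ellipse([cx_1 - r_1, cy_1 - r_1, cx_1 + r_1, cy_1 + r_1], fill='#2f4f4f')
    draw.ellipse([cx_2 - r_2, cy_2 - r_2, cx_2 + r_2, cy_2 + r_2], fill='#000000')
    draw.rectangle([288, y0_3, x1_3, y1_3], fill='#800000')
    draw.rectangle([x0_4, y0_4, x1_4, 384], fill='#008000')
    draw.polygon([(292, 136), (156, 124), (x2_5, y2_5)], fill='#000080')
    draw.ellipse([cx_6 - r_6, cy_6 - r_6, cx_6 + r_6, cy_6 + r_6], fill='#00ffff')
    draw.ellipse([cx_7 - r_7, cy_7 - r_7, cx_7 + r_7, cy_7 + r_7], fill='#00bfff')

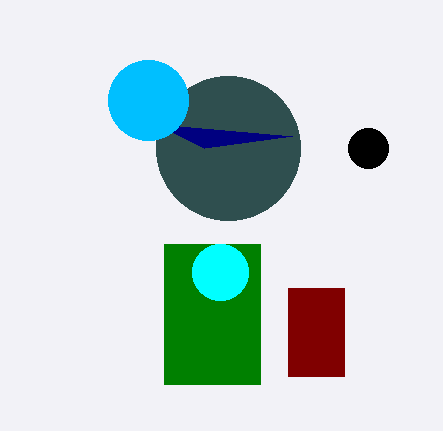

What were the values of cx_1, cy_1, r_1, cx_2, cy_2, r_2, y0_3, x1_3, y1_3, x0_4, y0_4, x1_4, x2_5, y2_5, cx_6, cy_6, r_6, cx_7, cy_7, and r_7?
cx_1 = 228, cy_1 = 148, r_1 = 72, cx_2 = 368, cy_2 = 148, r_2 = 20, y0_3 = 288, x1_3 = 344, y1_3 = 376, x0_4 = 164, y0_4 = 244, x1_4 = 260, x2_5 = 204, y2_5 = 148, cx_6 = 220, cy_6 = 272, r_6 = 28, cx_7 = 148, cy_7 = 100, r_7 = 40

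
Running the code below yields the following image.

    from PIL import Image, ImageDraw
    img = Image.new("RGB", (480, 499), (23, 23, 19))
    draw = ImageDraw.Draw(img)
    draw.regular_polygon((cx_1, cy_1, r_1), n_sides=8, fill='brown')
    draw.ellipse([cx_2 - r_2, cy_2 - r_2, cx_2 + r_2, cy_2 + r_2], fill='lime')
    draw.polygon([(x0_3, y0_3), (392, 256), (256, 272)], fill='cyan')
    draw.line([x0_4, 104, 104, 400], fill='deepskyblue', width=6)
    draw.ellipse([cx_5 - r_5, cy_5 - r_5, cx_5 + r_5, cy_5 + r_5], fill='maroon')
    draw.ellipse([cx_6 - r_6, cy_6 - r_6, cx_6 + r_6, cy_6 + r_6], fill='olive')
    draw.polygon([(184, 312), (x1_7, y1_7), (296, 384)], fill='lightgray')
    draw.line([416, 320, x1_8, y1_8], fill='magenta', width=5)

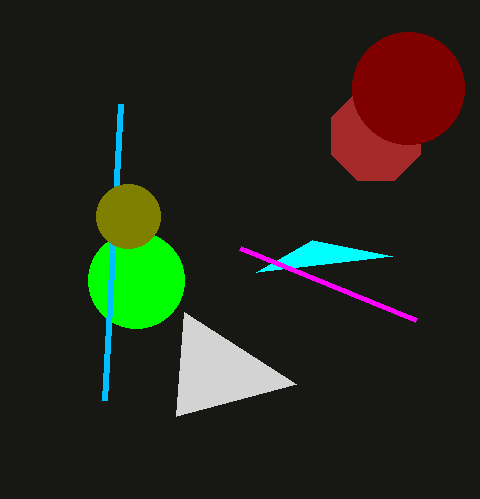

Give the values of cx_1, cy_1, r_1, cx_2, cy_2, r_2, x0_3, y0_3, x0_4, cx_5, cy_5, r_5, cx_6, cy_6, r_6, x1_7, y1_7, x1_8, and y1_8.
cx_1 = 376, cy_1 = 136, r_1 = 48, cx_2 = 136, cy_2 = 280, r_2 = 48, x0_3 = 312, y0_3 = 240, x0_4 = 120, cx_5 = 408, cy_5 = 88, r_5 = 56, cx_6 = 128, cy_6 = 216, r_6 = 32, x1_7 = 176, y1_7 = 416, x1_8 = 240, y1_8 = 248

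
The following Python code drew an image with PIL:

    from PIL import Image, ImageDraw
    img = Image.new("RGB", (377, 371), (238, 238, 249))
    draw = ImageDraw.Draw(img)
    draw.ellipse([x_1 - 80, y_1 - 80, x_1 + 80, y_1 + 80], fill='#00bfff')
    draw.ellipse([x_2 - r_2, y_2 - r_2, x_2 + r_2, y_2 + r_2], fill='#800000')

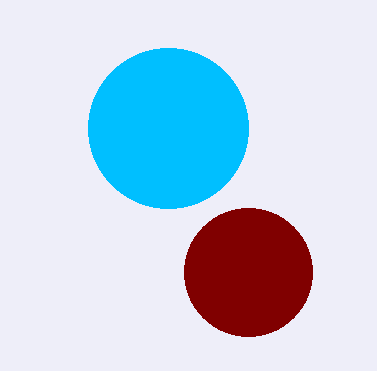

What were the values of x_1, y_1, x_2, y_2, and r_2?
x_1 = 168
y_1 = 128
x_2 = 248
y_2 = 272
r_2 = 64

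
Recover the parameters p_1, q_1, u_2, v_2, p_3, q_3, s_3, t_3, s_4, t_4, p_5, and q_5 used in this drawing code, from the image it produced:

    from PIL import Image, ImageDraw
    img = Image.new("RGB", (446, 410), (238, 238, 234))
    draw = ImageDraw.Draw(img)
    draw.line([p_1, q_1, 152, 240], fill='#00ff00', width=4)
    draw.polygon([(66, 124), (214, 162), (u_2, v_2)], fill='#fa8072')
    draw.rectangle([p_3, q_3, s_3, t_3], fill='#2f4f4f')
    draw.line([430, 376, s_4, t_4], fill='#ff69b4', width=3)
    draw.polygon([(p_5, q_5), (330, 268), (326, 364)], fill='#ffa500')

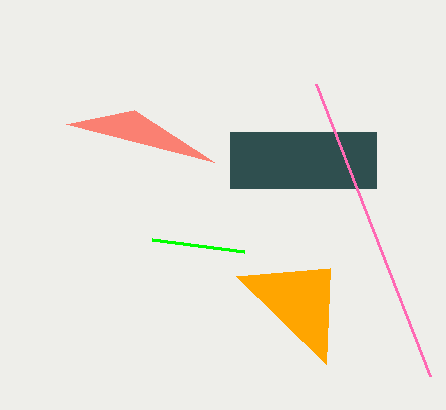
p_1 = 244
q_1 = 252
u_2 = 134
v_2 = 110
p_3 = 230
q_3 = 132
s_3 = 376
t_3 = 188
s_4 = 316
t_4 = 84
p_5 = 236
q_5 = 276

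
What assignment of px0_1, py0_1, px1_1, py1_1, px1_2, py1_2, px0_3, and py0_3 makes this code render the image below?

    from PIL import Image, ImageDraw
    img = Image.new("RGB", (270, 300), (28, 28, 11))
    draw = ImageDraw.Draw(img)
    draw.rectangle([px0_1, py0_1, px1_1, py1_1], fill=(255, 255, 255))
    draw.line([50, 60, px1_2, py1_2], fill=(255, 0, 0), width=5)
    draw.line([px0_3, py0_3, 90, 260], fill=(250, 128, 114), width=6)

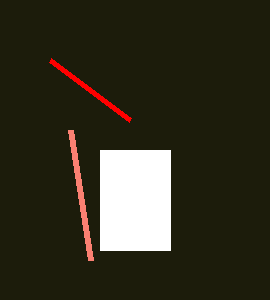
px0_1 = 100, py0_1 = 150, px1_1 = 170, py1_1 = 250, px1_2 = 130, py1_2 = 120, px0_3 = 70, py0_3 = 130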